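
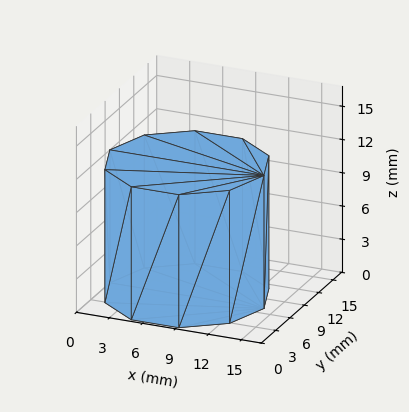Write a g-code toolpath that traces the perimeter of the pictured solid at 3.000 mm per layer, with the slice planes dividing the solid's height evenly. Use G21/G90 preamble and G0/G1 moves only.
Reading the render: the shape is a regular 10-sided prism (a cylinder approximated with 10 flat sides), circumscribed radius ≈ 7 mm, height ≈ 12 mm (dimensions read to the nearest mm from the axis ticks). For the g-code, the solid's height is divided into equal slices at the stated Δz and each level perimeter traced with G1 moves after a G0 lift.

; perimeter-only toolpath
G21 ; units = mm
G90 ; absolute positioning
G28 ; home
; layer 1
G0 Z3.000
G0 X14.000 Y7.000
G1 X12.663 Y11.114
G1 X9.163 Y13.657
G1 X4.837 Y13.657
G1 X1.337 Y11.114
G1 X0.000 Y7.000
G1 X1.337 Y2.886
G1 X4.837 Y0.343
G1 X9.163 Y0.343
G1 X12.663 Y2.886
G1 X14.000 Y7.000
; layer 2
G0 Z6.000
G0 X14.000 Y7.000
G1 X12.663 Y11.114
G1 X9.163 Y13.657
G1 X4.837 Y13.657
G1 X1.337 Y11.114
G1 X0.000 Y7.000
G1 X1.337 Y2.886
G1 X4.837 Y0.343
G1 X9.163 Y0.343
G1 X12.663 Y2.886
G1 X14.000 Y7.000
; layer 3
G0 Z9.000
G0 X14.000 Y7.000
G1 X12.663 Y11.114
G1 X9.163 Y13.657
G1 X4.837 Y13.657
G1 X1.337 Y11.114
G1 X0.000 Y7.000
G1 X1.337 Y2.886
G1 X4.837 Y0.343
G1 X9.163 Y0.343
G1 X12.663 Y2.886
G1 X14.000 Y7.000
; layer 4
G0 Z12.000
G0 X14.000 Y7.000
G1 X12.663 Y11.114
G1 X9.163 Y13.657
G1 X4.837 Y13.657
G1 X1.337 Y11.114
G1 X0.000 Y7.000
G1 X1.337 Y2.886
G1 X4.837 Y0.343
G1 X9.163 Y0.343
G1 X12.663 Y2.886
G1 X14.000 Y7.000
M2 ; end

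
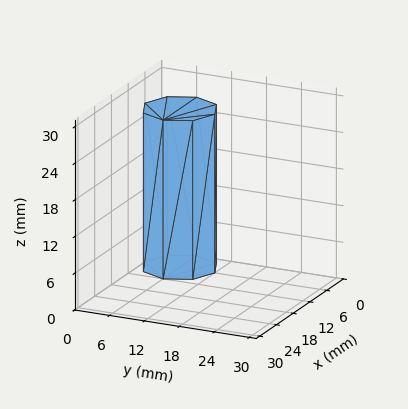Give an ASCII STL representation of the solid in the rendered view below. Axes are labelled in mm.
Reading the render: the shape is a regular 8-sided prism (a cylinder approximated with 8 flat sides), circumscribed radius ≈ 6 mm, height ≈ 26 mm (dimensions read to the nearest mm from the axis ticks). For the STL, each face is triangulated and given an outward normal.

solid part
  facet normal 0.0000 0.0000 -1.0000
    outer loop
      vertex 6.00 12.00 0.00
      vertex 10.24 10.24 0.00
      vertex 12.00 6.00 0.00
    endloop
  endfacet
  facet normal 0.0000 0.0000 -1.0000
    outer loop
      vertex 1.76 10.24 0.00
      vertex 6.00 12.00 0.00
      vertex 12.00 6.00 0.00
    endloop
  endfacet
  facet normal 0.0000 0.0000 -1.0000
    outer loop
      vertex 0.00 6.00 0.00
      vertex 1.76 10.24 0.00
      vertex 12.00 6.00 0.00
    endloop
  endfacet
  facet normal 0.0000 0.0000 -1.0000
    outer loop
      vertex 1.76 1.76 0.00
      vertex 0.00 6.00 0.00
      vertex 12.00 6.00 0.00
    endloop
  endfacet
  facet normal 0.0000 0.0000 -1.0000
    outer loop
      vertex 6.00 0.00 0.00
      vertex 1.76 1.76 0.00
      vertex 12.00 6.00 0.00
    endloop
  endfacet
  facet normal 0.0000 0.0000 -1.0000
    outer loop
      vertex 10.24 1.76 0.00
      vertex 6.00 0.00 0.00
      vertex 12.00 6.00 0.00
    endloop
  endfacet
  facet normal 0.0000 0.0000 1.0000
    outer loop
      vertex 12.00 6.00 26.00
      vertex 10.24 10.24 26.00
      vertex 6.00 12.00 26.00
    endloop
  endfacet
  facet normal 0.0000 0.0000 1.0000
    outer loop
      vertex 12.00 6.00 26.00
      vertex 6.00 12.00 26.00
      vertex 1.76 10.24 26.00
    endloop
  endfacet
  facet normal 0.0000 0.0000 1.0000
    outer loop
      vertex 12.00 6.00 26.00
      vertex 1.76 10.24 26.00
      vertex 0.00 6.00 26.00
    endloop
  endfacet
  facet normal 0.0000 0.0000 1.0000
    outer loop
      vertex 12.00 6.00 26.00
      vertex 0.00 6.00 26.00
      vertex 1.76 1.76 26.00
    endloop
  endfacet
  facet normal 0.0000 0.0000 1.0000
    outer loop
      vertex 12.00 6.00 26.00
      vertex 1.76 1.76 26.00
      vertex 6.00 0.00 26.00
    endloop
  endfacet
  facet normal 0.0000 0.0000 1.0000
    outer loop
      vertex 12.00 6.00 26.00
      vertex 6.00 0.00 26.00
      vertex 10.24 1.76 26.00
    endloop
  endfacet
  facet normal 0.9236 0.3834 0.0000
    outer loop
      vertex 12.00 6.00 0.00
      vertex 10.24 10.24 0.00
      vertex 10.24 10.24 26.00
    endloop
  endfacet
  facet normal 0.9236 0.3834 0.0000
    outer loop
      vertex 12.00 6.00 0.00
      vertex 10.24 10.24 26.00
      vertex 12.00 6.00 26.00
    endloop
  endfacet
  facet normal 0.3834 0.9236 0.0000
    outer loop
      vertex 10.24 10.24 0.00
      vertex 6.00 12.00 0.00
      vertex 6.00 12.00 26.00
    endloop
  endfacet
  facet normal 0.3834 0.9236 0.0000
    outer loop
      vertex 10.24 10.24 0.00
      vertex 6.00 12.00 26.00
      vertex 10.24 10.24 26.00
    endloop
  endfacet
  facet normal -0.3834 0.9236 0.0000
    outer loop
      vertex 6.00 12.00 0.00
      vertex 1.76 10.24 0.00
      vertex 1.76 10.24 26.00
    endloop
  endfacet
  facet normal -0.3834 0.9236 0.0000
    outer loop
      vertex 6.00 12.00 0.00
      vertex 1.76 10.24 26.00
      vertex 6.00 12.00 26.00
    endloop
  endfacet
  facet normal -0.9236 0.3834 0.0000
    outer loop
      vertex 1.76 10.24 0.00
      vertex 0.00 6.00 0.00
      vertex 0.00 6.00 26.00
    endloop
  endfacet
  facet normal -0.9236 0.3834 0.0000
    outer loop
      vertex 1.76 10.24 0.00
      vertex 0.00 6.00 26.00
      vertex 1.76 10.24 26.00
    endloop
  endfacet
  facet normal -0.9236 -0.3834 0.0000
    outer loop
      vertex 0.00 6.00 0.00
      vertex 1.76 1.76 0.00
      vertex 1.76 1.76 26.00
    endloop
  endfacet
  facet normal -0.9236 -0.3834 0.0000
    outer loop
      vertex 0.00 6.00 0.00
      vertex 1.76 1.76 26.00
      vertex 0.00 6.00 26.00
    endloop
  endfacet
  facet normal -0.3834 -0.9236 0.0000
    outer loop
      vertex 1.76 1.76 0.00
      vertex 6.00 0.00 0.00
      vertex 6.00 0.00 26.00
    endloop
  endfacet
  facet normal -0.3834 -0.9236 0.0000
    outer loop
      vertex 1.76 1.76 0.00
      vertex 6.00 0.00 26.00
      vertex 1.76 1.76 26.00
    endloop
  endfacet
  facet normal 0.3834 -0.9236 0.0000
    outer loop
      vertex 6.00 0.00 0.00
      vertex 10.24 1.76 0.00
      vertex 10.24 1.76 26.00
    endloop
  endfacet
  facet normal 0.3834 -0.9236 0.0000
    outer loop
      vertex 6.00 0.00 0.00
      vertex 10.24 1.76 26.00
      vertex 6.00 0.00 26.00
    endloop
  endfacet
  facet normal 0.9236 -0.3834 0.0000
    outer loop
      vertex 10.24 1.76 0.00
      vertex 12.00 6.00 0.00
      vertex 12.00 6.00 26.00
    endloop
  endfacet
  facet normal 0.9236 -0.3834 0.0000
    outer loop
      vertex 10.24 1.76 0.00
      vertex 12.00 6.00 26.00
      vertex 10.24 1.76 26.00
    endloop
  endfacet
endsolid part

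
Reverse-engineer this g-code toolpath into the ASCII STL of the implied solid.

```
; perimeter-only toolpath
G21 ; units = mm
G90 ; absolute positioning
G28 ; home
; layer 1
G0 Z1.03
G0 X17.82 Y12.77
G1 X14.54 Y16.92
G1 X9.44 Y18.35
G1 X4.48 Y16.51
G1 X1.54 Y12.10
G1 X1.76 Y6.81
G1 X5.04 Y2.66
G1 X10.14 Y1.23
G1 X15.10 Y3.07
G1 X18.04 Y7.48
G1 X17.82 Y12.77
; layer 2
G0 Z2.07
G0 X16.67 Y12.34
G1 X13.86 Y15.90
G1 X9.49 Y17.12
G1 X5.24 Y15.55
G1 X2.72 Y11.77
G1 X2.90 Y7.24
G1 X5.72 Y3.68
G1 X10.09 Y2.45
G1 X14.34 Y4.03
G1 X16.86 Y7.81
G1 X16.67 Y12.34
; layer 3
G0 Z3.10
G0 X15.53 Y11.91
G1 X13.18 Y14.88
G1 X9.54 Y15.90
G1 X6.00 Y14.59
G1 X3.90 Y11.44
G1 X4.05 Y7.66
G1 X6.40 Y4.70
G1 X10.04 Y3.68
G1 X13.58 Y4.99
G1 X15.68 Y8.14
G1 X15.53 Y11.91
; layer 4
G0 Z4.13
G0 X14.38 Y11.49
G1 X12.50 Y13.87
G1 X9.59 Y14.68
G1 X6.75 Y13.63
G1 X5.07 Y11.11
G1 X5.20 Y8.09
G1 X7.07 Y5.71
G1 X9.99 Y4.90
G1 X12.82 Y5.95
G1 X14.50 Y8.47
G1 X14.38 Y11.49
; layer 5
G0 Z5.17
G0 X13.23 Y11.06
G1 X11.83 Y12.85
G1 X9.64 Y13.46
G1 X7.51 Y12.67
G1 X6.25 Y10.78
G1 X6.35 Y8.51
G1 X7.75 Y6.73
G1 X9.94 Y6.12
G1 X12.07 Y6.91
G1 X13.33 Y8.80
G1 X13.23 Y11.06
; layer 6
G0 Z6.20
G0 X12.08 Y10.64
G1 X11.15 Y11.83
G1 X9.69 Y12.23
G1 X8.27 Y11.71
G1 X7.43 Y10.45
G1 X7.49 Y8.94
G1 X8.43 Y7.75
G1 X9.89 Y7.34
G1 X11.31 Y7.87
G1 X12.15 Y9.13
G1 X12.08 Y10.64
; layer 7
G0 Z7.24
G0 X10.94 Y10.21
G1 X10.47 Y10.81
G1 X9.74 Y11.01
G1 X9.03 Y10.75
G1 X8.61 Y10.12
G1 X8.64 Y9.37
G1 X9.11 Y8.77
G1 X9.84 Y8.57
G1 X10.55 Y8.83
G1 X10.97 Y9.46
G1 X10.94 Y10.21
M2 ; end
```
solid part
  facet normal 0.0000 0.0000 -1.0000
    outer loop
      vertex 9.39 19.57 0.00
      vertex 15.22 17.94 0.00
      vertex 18.97 13.19 0.00
    endloop
  endfacet
  facet normal 0.0000 0.0000 -1.0000
    outer loop
      vertex 3.72 17.47 0.00
      vertex 9.39 19.57 0.00
      vertex 18.97 13.19 0.00
    endloop
  endfacet
  facet normal 0.0000 0.0000 -1.0000
    outer loop
      vertex 0.36 12.43 0.00
      vertex 3.72 17.47 0.00
      vertex 18.97 13.19 0.00
    endloop
  endfacet
  facet normal 0.0000 0.0000 -1.0000
    outer loop
      vertex 0.61 6.39 0.00
      vertex 0.36 12.43 0.00
      vertex 18.97 13.19 0.00
    endloop
  endfacet
  facet normal 0.0000 0.0000 -1.0000
    outer loop
      vertex 4.36 1.64 0.00
      vertex 0.61 6.39 0.00
      vertex 18.97 13.19 0.00
    endloop
  endfacet
  facet normal 0.0000 0.0000 -1.0000
    outer loop
      vertex 10.19 0.01 0.00
      vertex 4.36 1.64 0.00
      vertex 18.97 13.19 0.00
    endloop
  endfacet
  facet normal 0.0000 0.0000 -1.0000
    outer loop
      vertex 15.86 2.11 0.00
      vertex 10.19 0.01 0.00
      vertex 18.97 13.19 0.00
    endloop
  endfacet
  facet normal 0.0000 0.0000 -1.0000
    outer loop
      vertex 19.22 7.15 0.00
      vertex 15.86 2.11 0.00
      vertex 18.97 13.19 0.00
    endloop
  endfacet
  facet normal 0.5212 0.4115 0.7477
    outer loop
      vertex 18.97 13.19 0.00
      vertex 15.22 17.94 0.00
      vertex 9.79 9.79 8.27
    endloop
  endfacet
  facet normal 0.1788 0.6395 0.7477
    outer loop
      vertex 15.22 17.94 0.00
      vertex 9.39 19.57 0.00
      vertex 9.79 9.79 8.27
    endloop
  endfacet
  facet normal -0.2307 0.6228 0.7476
    outer loop
      vertex 9.39 19.57 0.00
      vertex 3.72 17.47 0.00
      vertex 9.79 9.79 8.27
    endloop
  endfacet
  facet normal -0.5526 0.3684 0.7477
    outer loop
      vertex 3.72 17.47 0.00
      vertex 0.36 12.43 0.00
      vertex 9.79 9.79 8.27
    endloop
  endfacet
  facet normal -0.6634 -0.0275 0.7477
    outer loop
      vertex 0.36 12.43 0.00
      vertex 0.61 6.39 0.00
      vertex 9.79 9.79 8.27
    endloop
  endfacet
  facet normal -0.5212 -0.4115 0.7477
    outer loop
      vertex 0.61 6.39 0.00
      vertex 4.36 1.64 0.00
      vertex 9.79 9.79 8.27
    endloop
  endfacet
  facet normal -0.1788 -0.6395 0.7477
    outer loop
      vertex 4.36 1.64 0.00
      vertex 10.19 0.01 0.00
      vertex 9.79 9.79 8.27
    endloop
  endfacet
  facet normal 0.2307 -0.6228 0.7476
    outer loop
      vertex 10.19 0.01 0.00
      vertex 15.86 2.11 0.00
      vertex 9.79 9.79 8.27
    endloop
  endfacet
  facet normal 0.5526 -0.3684 0.7477
    outer loop
      vertex 15.86 2.11 0.00
      vertex 19.22 7.15 0.00
      vertex 9.79 9.79 8.27
    endloop
  endfacet
  facet normal 0.6634 0.0275 0.7477
    outer loop
      vertex 19.22 7.15 0.00
      vertex 18.97 13.19 0.00
      vertex 9.79 9.79 8.27
    endloop
  endfacet
endsolid part

The G0 Z moves step by Δz≈1.03 mm. The G1 loops shrink linearly with z, so the solid tapers from its base footprint up to z≈8.27. Closing with a flat bottom cap and the tapered top and triangulating gives 18 facets — a regular 10-sided pyramid, base circumscribed radius ≈ 9.79 mm, apex at z ≈ 8.27 mm.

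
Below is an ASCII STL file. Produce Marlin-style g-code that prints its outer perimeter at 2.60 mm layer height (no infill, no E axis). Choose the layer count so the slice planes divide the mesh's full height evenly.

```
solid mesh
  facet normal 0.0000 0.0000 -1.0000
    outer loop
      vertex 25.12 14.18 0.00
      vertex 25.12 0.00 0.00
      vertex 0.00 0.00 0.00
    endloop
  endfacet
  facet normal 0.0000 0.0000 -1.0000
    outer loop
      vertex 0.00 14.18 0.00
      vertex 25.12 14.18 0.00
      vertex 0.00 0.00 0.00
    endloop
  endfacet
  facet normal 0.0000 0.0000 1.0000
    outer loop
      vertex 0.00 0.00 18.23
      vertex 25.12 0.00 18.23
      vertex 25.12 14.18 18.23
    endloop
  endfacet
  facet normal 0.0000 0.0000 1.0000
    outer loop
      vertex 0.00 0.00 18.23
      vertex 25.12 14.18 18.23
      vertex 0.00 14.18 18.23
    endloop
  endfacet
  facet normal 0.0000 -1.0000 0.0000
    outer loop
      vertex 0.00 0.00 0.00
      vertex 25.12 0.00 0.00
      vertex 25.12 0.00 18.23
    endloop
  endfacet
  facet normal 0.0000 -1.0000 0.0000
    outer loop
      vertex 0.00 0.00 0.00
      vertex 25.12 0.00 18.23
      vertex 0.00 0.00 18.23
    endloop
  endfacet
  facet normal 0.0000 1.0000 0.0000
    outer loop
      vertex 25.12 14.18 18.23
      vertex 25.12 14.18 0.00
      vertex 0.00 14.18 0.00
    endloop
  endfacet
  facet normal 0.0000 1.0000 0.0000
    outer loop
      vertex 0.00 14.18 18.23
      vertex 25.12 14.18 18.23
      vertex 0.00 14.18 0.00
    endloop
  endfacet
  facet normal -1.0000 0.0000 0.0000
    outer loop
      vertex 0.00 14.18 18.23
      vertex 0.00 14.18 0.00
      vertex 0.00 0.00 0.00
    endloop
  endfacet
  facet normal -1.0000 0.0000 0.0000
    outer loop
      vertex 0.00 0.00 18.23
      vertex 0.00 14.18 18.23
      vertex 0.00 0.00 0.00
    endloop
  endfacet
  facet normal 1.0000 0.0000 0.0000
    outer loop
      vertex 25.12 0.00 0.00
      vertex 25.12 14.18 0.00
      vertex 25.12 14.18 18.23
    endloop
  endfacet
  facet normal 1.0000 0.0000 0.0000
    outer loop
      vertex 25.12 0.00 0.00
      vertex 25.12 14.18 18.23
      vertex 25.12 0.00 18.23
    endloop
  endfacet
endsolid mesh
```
; perimeter-only toolpath
G21 ; units = mm
G90 ; absolute positioning
G28 ; home
; layer 1
G0 Z2.60
G0 X0.00 Y0.00
G1 X25.12 Y0.00
G1 X25.12 Y14.18
G1 X0.00 Y14.18
G1 X0.00 Y0.00
; layer 2
G0 Z5.21
G0 X0.00 Y0.00
G1 X25.12 Y0.00
G1 X25.12 Y14.18
G1 X0.00 Y14.18
G1 X0.00 Y0.00
; layer 3
G0 Z7.81
G0 X0.00 Y0.00
G1 X25.12 Y0.00
G1 X25.12 Y14.18
G1 X0.00 Y14.18
G1 X0.00 Y0.00
; layer 4
G0 Z10.42
G0 X0.00 Y0.00
G1 X25.12 Y0.00
G1 X25.12 Y14.18
G1 X0.00 Y14.18
G1 X0.00 Y0.00
; layer 5
G0 Z13.02
G0 X0.00 Y0.00
G1 X25.12 Y0.00
G1 X25.12 Y14.18
G1 X0.00 Y14.18
G1 X0.00 Y0.00
; layer 6
G0 Z15.63
G0 X0.00 Y0.00
G1 X25.12 Y0.00
G1 X25.12 Y14.18
G1 X0.00 Y14.18
G1 X0.00 Y0.00
; layer 7
G0 Z18.23
G0 X0.00 Y0.00
G1 X25.12 Y0.00
G1 X25.12 Y14.18
G1 X0.00 Y14.18
G1 X0.00 Y0.00
M2 ; end

The solid is a rectangular box, roughly 25.1 × 14.2 mm footprint and 18.2 mm tall. Slicing at Δz = 2.60 mm — 7 equal slices spanning the solid's height, so layer i sits at z = i·h/7 — gives 7 non-empty perimeters. Each is a 4-segment closed polygon; G0 lifts to the layer z and rapids to the start vertex, then G1 traces the edges.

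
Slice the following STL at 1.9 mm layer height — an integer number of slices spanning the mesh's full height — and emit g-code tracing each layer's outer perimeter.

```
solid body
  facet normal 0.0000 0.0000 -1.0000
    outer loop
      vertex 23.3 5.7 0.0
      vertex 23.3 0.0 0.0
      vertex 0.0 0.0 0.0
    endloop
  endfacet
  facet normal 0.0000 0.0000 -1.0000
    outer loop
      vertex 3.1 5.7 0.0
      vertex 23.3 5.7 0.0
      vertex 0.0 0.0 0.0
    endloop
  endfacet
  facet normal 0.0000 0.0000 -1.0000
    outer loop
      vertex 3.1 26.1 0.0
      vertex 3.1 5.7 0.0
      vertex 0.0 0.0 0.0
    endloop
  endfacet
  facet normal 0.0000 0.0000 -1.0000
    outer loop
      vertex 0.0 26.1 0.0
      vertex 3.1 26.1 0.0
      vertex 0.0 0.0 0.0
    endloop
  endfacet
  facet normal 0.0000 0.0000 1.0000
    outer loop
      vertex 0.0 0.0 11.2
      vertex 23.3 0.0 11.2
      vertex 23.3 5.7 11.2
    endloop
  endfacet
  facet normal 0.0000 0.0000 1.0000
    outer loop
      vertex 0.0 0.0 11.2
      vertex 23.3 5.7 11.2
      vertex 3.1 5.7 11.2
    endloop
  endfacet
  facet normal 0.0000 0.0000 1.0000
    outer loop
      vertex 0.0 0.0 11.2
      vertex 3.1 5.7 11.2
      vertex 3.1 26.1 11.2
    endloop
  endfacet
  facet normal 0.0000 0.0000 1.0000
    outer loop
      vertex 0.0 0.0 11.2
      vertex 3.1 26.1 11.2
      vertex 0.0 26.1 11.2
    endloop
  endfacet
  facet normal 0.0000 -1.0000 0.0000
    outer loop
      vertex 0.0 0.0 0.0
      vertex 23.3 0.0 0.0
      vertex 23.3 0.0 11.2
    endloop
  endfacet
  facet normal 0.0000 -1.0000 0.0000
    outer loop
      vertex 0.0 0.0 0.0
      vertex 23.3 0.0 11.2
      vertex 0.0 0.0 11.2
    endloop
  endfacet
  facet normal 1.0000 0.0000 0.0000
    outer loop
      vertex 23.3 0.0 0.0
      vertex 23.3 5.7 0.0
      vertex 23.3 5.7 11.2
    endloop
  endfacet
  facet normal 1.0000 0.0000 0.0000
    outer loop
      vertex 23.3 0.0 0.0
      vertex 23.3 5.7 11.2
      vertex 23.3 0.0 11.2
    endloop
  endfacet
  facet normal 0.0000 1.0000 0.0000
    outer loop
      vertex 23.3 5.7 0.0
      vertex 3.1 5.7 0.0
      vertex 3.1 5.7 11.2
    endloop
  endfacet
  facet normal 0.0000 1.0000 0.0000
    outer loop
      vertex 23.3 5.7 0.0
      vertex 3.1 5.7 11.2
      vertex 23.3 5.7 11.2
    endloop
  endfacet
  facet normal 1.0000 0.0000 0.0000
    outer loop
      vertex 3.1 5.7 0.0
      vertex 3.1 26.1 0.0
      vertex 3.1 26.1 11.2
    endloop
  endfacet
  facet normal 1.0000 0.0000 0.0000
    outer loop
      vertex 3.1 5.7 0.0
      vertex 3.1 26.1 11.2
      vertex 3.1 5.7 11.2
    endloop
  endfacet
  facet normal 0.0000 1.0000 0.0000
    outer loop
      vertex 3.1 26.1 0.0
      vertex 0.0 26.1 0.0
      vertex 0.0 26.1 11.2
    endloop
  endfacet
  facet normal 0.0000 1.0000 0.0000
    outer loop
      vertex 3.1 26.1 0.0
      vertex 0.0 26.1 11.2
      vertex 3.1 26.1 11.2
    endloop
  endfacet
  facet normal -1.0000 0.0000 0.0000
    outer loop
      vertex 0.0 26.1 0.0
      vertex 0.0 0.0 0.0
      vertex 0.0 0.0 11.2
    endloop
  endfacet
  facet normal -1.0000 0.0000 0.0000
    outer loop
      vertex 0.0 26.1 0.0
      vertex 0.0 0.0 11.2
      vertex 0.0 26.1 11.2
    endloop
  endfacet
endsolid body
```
; perimeter-only toolpath
G21 ; units = mm
G90 ; absolute positioning
G28 ; home
; layer 1
G0 Z1.9
G0 X0.0 Y0.0
G1 X23.3 Y0.0
G1 X23.3 Y5.7
G1 X3.1 Y5.7
G1 X3.1 Y26.1
G1 X0.0 Y26.1
G1 X0.0 Y0.0
; layer 2
G0 Z3.7
G0 X0.0 Y0.0
G1 X23.3 Y0.0
G1 X23.3 Y5.7
G1 X3.1 Y5.7
G1 X3.1 Y26.1
G1 X0.0 Y26.1
G1 X0.0 Y0.0
; layer 3
G0 Z5.6
G0 X0.0 Y0.0
G1 X23.3 Y0.0
G1 X23.3 Y5.7
G1 X3.1 Y5.7
G1 X3.1 Y26.1
G1 X0.0 Y26.1
G1 X0.0 Y0.0
; layer 4
G0 Z7.5
G0 X0.0 Y0.0
G1 X23.3 Y0.0
G1 X23.3 Y5.7
G1 X3.1 Y5.7
G1 X3.1 Y26.1
G1 X0.0 Y26.1
G1 X0.0 Y0.0
; layer 5
G0 Z9.3
G0 X0.0 Y0.0
G1 X23.3 Y0.0
G1 X23.3 Y5.7
G1 X3.1 Y5.7
G1 X3.1 Y26.1
G1 X0.0 Y26.1
G1 X0.0 Y0.0
; layer 6
G0 Z11.2
G0 X0.0 Y0.0
G1 X23.3 Y0.0
G1 X23.3 Y5.7
G1 X3.1 Y5.7
G1 X3.1 Y26.1
G1 X0.0 Y26.1
G1 X0.0 Y0.0
M2 ; end

The solid is an L-shaped prism: outer 23.3 × 26.1 mm, arm thicknesses ≈ 5.7 mm (horizontal) and 3.1 mm (vertical), extruded 11.2 mm in z. Slicing at Δz = 1.9 mm — 6 equal slices spanning the solid's height, so layer i sits at z = i·h/6 — gives 6 non-empty perimeters. Each is a 6-segment closed polygon; G0 lifts to the layer z and rapids to the start vertex, then G1 traces the edges.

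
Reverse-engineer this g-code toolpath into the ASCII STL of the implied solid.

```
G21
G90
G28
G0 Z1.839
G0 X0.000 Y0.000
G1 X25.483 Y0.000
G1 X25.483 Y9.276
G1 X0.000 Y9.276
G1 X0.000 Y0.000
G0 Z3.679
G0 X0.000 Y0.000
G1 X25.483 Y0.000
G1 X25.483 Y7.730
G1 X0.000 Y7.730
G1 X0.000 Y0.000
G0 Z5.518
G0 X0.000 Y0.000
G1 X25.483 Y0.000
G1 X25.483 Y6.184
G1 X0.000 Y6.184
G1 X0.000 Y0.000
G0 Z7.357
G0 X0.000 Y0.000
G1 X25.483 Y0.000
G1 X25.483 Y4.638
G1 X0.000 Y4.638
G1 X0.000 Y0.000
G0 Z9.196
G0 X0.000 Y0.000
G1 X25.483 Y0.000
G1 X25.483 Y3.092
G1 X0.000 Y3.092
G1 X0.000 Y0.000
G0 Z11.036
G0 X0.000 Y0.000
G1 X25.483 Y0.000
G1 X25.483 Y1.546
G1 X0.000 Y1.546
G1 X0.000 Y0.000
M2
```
solid part
  facet normal 0.0000 0.0000 -1.0000
    outer loop
      vertex 25.483 10.822 0.000
      vertex 25.483 0.000 0.000
      vertex 0.000 0.000 0.000
    endloop
  endfacet
  facet normal 0.0000 0.0000 -1.0000
    outer loop
      vertex 0.000 10.822 0.000
      vertex 25.483 10.822 0.000
      vertex 0.000 0.000 0.000
    endloop
  endfacet
  facet normal 0.0000 -1.0000 0.0000
    outer loop
      vertex 0.000 0.000 0.000
      vertex 25.483 0.000 0.000
      vertex 25.483 0.000 12.875
    endloop
  endfacet
  facet normal 0.0000 -1.0000 0.0000
    outer loop
      vertex 0.000 0.000 0.000
      vertex 25.483 0.000 12.875
      vertex 0.000 0.000 12.875
    endloop
  endfacet
  facet normal 0.0000 0.7655 0.6434
    outer loop
      vertex 0.000 0.000 12.875
      vertex 25.483 0.000 12.875
      vertex 25.483 10.822 0.000
    endloop
  endfacet
  facet normal 0.0000 0.7655 0.6434
    outer loop
      vertex 0.000 0.000 12.875
      vertex 25.483 10.822 0.000
      vertex 0.000 10.822 0.000
    endloop
  endfacet
  facet normal -1.0000 0.0000 0.0000
    outer loop
      vertex 0.000 0.000 12.875
      vertex 0.000 10.822 0.000
      vertex 0.000 0.000 0.000
    endloop
  endfacet
  facet normal 1.0000 0.0000 0.0000
    outer loop
      vertex 25.483 0.000 0.000
      vertex 25.483 10.822 0.000
      vertex 25.483 0.000 12.875
    endloop
  endfacet
endsolid part

The G0 Z moves step by Δz≈1.839 mm. The G1 loops shrink linearly with z, so the solid tapers from its base footprint up to z≈12.9. Closing with a flat bottom cap and the tapered top and triangulating gives 8 facets — a wedge (ramp): 25.5 × 10.8 mm base, rising to 12.9 mm along the y=0 edge and sloping linearly to z=0 at y=10.8.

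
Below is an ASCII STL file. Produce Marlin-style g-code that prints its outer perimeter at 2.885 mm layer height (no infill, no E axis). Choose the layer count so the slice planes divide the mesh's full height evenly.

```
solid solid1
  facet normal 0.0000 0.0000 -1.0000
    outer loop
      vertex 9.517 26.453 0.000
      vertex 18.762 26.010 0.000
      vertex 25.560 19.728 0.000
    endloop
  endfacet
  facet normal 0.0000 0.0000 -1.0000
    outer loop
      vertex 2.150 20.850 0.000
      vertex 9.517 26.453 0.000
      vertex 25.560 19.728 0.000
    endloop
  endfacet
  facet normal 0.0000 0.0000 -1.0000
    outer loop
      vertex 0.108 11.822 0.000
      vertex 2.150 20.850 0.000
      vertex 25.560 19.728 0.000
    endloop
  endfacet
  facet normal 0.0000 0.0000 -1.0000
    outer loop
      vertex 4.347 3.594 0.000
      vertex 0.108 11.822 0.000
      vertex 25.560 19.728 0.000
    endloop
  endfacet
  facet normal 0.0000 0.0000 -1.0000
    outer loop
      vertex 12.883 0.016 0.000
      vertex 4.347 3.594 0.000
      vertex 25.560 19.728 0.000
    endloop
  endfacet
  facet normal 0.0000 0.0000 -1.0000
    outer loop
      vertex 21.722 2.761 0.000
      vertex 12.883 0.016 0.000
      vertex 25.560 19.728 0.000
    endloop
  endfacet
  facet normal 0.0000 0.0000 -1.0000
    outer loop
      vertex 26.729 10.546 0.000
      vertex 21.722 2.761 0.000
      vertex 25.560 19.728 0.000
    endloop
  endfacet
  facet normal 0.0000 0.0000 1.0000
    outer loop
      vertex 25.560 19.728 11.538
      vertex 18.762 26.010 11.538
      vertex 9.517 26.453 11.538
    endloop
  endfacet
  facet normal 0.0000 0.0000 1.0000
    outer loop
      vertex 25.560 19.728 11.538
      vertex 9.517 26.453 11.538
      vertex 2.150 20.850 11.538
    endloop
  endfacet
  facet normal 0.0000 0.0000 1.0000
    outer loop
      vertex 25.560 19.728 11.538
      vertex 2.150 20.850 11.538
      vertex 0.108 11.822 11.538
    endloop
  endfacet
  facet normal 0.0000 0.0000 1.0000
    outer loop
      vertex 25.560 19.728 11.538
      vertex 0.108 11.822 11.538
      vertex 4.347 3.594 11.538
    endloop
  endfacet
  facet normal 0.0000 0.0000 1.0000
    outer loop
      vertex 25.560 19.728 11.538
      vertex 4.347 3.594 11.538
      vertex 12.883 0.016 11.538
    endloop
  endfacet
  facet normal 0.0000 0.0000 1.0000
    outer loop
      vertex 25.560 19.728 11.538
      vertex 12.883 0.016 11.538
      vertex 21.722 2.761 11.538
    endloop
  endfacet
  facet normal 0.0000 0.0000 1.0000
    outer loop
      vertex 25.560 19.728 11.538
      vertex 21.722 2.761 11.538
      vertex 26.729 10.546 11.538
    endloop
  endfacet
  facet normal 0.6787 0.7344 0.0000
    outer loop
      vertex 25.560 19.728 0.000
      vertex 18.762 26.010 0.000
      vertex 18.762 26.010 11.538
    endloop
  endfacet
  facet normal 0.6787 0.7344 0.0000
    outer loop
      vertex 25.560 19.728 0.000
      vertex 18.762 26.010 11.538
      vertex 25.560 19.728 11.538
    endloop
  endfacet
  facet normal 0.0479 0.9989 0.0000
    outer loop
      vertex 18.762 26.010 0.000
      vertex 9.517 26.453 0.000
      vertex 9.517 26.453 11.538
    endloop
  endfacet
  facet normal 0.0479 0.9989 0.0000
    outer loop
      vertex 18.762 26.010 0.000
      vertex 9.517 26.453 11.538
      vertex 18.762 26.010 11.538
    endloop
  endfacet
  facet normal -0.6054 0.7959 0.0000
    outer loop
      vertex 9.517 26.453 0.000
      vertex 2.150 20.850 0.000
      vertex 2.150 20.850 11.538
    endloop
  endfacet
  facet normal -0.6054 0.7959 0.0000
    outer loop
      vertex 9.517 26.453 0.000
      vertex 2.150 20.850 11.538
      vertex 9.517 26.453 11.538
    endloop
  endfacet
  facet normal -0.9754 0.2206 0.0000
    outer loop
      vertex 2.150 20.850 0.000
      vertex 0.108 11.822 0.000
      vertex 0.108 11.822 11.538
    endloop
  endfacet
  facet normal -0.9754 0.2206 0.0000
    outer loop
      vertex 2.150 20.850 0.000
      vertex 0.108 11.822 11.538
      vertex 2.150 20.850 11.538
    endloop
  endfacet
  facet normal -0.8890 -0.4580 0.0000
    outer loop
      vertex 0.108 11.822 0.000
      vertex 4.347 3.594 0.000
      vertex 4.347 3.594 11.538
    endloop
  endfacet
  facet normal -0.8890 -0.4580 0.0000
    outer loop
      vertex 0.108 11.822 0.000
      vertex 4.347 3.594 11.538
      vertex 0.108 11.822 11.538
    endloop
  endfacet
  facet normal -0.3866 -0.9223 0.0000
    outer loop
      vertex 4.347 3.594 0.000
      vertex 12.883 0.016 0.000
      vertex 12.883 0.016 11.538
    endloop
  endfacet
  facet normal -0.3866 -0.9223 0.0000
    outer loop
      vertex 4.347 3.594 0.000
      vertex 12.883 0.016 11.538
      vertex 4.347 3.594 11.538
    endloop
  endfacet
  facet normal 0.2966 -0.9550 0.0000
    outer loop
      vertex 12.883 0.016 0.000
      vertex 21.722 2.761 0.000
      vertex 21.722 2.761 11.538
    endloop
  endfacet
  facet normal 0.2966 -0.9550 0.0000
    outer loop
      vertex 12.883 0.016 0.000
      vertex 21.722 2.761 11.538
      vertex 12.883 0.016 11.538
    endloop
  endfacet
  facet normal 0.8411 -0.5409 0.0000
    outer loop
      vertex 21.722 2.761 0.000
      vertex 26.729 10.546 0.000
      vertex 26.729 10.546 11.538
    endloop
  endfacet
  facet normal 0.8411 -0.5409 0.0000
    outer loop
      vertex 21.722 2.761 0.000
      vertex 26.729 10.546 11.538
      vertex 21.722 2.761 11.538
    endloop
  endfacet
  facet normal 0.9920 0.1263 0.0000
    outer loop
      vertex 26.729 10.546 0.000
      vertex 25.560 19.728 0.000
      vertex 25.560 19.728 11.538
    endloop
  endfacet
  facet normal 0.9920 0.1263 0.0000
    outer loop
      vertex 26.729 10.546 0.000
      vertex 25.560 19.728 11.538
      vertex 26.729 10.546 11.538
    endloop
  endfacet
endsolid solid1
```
; perimeter-only toolpath
G21 ; units = mm
G90 ; absolute positioning
G28 ; home
; layer 1
G0 Z2.885
G0 X25.560 Y19.728
G1 X18.762 Y26.010
G1 X9.517 Y26.453
G1 X2.150 Y20.850
G1 X0.108 Y11.822
G1 X4.347 Y3.594
G1 X12.883 Y0.016
G1 X21.722 Y2.761
G1 X26.729 Y10.546
G1 X25.560 Y19.728
; layer 2
G0 Z5.769
G0 X25.560 Y19.728
G1 X18.762 Y26.010
G1 X9.517 Y26.453
G1 X2.150 Y20.850
G1 X0.108 Y11.822
G1 X4.347 Y3.594
G1 X12.883 Y0.016
G1 X21.722 Y2.761
G1 X26.729 Y10.546
G1 X25.560 Y19.728
; layer 3
G0 Z8.654
G0 X25.560 Y19.728
G1 X18.762 Y26.010
G1 X9.517 Y26.453
G1 X2.150 Y20.850
G1 X0.108 Y11.822
G1 X4.347 Y3.594
G1 X12.883 Y0.016
G1 X21.722 Y2.761
G1 X26.729 Y10.546
G1 X25.560 Y19.728
; layer 4
G0 Z11.538
G0 X25.560 Y19.728
G1 X18.762 Y26.010
G1 X9.517 Y26.453
G1 X2.150 Y20.850
G1 X0.108 Y11.822
G1 X4.347 Y3.594
G1 X12.883 Y0.016
G1 X21.722 Y2.761
G1 X26.729 Y10.546
G1 X25.560 Y19.728
M2 ; end

The solid is a regular 9-sided prism (a cylinder approximated with 9 flat sides), circumscribed radius ≈ 13.5 mm, height ≈ 11.5 mm. Slicing at Δz = 2.885 mm — 4 equal slices spanning the solid's height, so layer i sits at z = i·h/4 — gives 4 non-empty perimeters. Each is a 9-segment closed polygon; G0 lifts to the layer z and rapids to the start vertex, then G1 traces the edges.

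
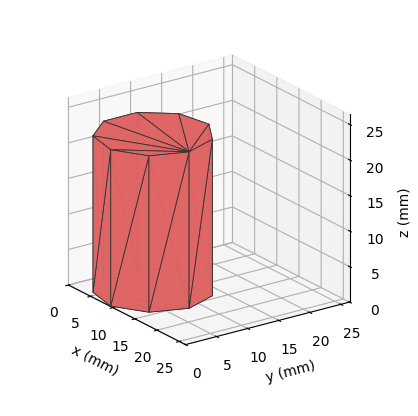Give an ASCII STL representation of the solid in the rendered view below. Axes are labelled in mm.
Reading the render: the shape is a regular 9-sided prism (a cylinder approximated with 9 flat sides), circumscribed radius ≈ 8 mm, height ≈ 22 mm (dimensions read to the nearest mm from the axis ticks). For the STL, each face is triangulated and given an outward normal.

solid part
  facet normal 0.0000 0.0000 -1.0000
    outer loop
      vertex 9.4 15.9 0.0
      vertex 14.1 13.1 0.0
      vertex 16.0 8.0 0.0
    endloop
  endfacet
  facet normal 0.0000 0.0000 -1.0000
    outer loop
      vertex 4.0 14.9 0.0
      vertex 9.4 15.9 0.0
      vertex 16.0 8.0 0.0
    endloop
  endfacet
  facet normal 0.0000 0.0000 -1.0000
    outer loop
      vertex 0.5 10.7 0.0
      vertex 4.0 14.9 0.0
      vertex 16.0 8.0 0.0
    endloop
  endfacet
  facet normal 0.0000 0.0000 -1.0000
    outer loop
      vertex 0.5 5.3 0.0
      vertex 0.5 10.7 0.0
      vertex 16.0 8.0 0.0
    endloop
  endfacet
  facet normal 0.0000 0.0000 -1.0000
    outer loop
      vertex 4.0 1.1 0.0
      vertex 0.5 5.3 0.0
      vertex 16.0 8.0 0.0
    endloop
  endfacet
  facet normal 0.0000 0.0000 -1.0000
    outer loop
      vertex 9.4 0.1 0.0
      vertex 4.0 1.1 0.0
      vertex 16.0 8.0 0.0
    endloop
  endfacet
  facet normal 0.0000 0.0000 -1.0000
    outer loop
      vertex 14.1 2.9 0.0
      vertex 9.4 0.1 0.0
      vertex 16.0 8.0 0.0
    endloop
  endfacet
  facet normal 0.0000 0.0000 1.0000
    outer loop
      vertex 16.0 8.0 22.0
      vertex 14.1 13.1 22.0
      vertex 9.4 15.9 22.0
    endloop
  endfacet
  facet normal 0.0000 0.0000 1.0000
    outer loop
      vertex 16.0 8.0 22.0
      vertex 9.4 15.9 22.0
      vertex 4.0 14.9 22.0
    endloop
  endfacet
  facet normal 0.0000 0.0000 1.0000
    outer loop
      vertex 16.0 8.0 22.0
      vertex 4.0 14.9 22.0
      vertex 0.5 10.7 22.0
    endloop
  endfacet
  facet normal 0.0000 0.0000 1.0000
    outer loop
      vertex 16.0 8.0 22.0
      vertex 0.5 10.7 22.0
      vertex 0.5 5.3 22.0
    endloop
  endfacet
  facet normal 0.0000 0.0000 1.0000
    outer loop
      vertex 16.0 8.0 22.0
      vertex 0.5 5.3 22.0
      vertex 4.0 1.1 22.0
    endloop
  endfacet
  facet normal 0.0000 0.0000 1.0000
    outer loop
      vertex 16.0 8.0 22.0
      vertex 4.0 1.1 22.0
      vertex 9.4 0.1 22.0
    endloop
  endfacet
  facet normal 0.0000 0.0000 1.0000
    outer loop
      vertex 16.0 8.0 22.0
      vertex 9.4 0.1 22.0
      vertex 14.1 2.9 22.0
    endloop
  endfacet
  facet normal 0.9371 0.3491 0.0000
    outer loop
      vertex 16.0 8.0 0.0
      vertex 14.1 13.1 0.0
      vertex 14.1 13.1 22.0
    endloop
  endfacet
  facet normal 0.9371 0.3491 0.0000
    outer loop
      vertex 16.0 8.0 0.0
      vertex 14.1 13.1 22.0
      vertex 16.0 8.0 22.0
    endloop
  endfacet
  facet normal 0.5118 0.8591 0.0000
    outer loop
      vertex 14.1 13.1 0.0
      vertex 9.4 15.9 0.0
      vertex 9.4 15.9 22.0
    endloop
  endfacet
  facet normal 0.5118 0.8591 0.0000
    outer loop
      vertex 14.1 13.1 0.0
      vertex 9.4 15.9 22.0
      vertex 14.1 13.1 22.0
    endloop
  endfacet
  facet normal -0.1821 0.9833 0.0000
    outer loop
      vertex 9.4 15.9 0.0
      vertex 4.0 14.9 0.0
      vertex 4.0 14.9 22.0
    endloop
  endfacet
  facet normal -0.1821 0.9833 0.0000
    outer loop
      vertex 9.4 15.9 0.0
      vertex 4.0 14.9 22.0
      vertex 9.4 15.9 22.0
    endloop
  endfacet
  facet normal -0.7682 0.6402 0.0000
    outer loop
      vertex 4.0 14.9 0.0
      vertex 0.5 10.7 0.0
      vertex 0.5 10.7 22.0
    endloop
  endfacet
  facet normal -0.7682 0.6402 0.0000
    outer loop
      vertex 4.0 14.9 0.0
      vertex 0.5 10.7 22.0
      vertex 4.0 14.9 22.0
    endloop
  endfacet
  facet normal -1.0000 0.0000 0.0000
    outer loop
      vertex 0.5 10.7 0.0
      vertex 0.5 5.3 0.0
      vertex 0.5 5.3 22.0
    endloop
  endfacet
  facet normal -1.0000 0.0000 0.0000
    outer loop
      vertex 0.5 10.7 0.0
      vertex 0.5 5.3 22.0
      vertex 0.5 10.7 22.0
    endloop
  endfacet
  facet normal -0.7682 -0.6402 0.0000
    outer loop
      vertex 0.5 5.3 0.0
      vertex 4.0 1.1 0.0
      vertex 4.0 1.1 22.0
    endloop
  endfacet
  facet normal -0.7682 -0.6402 0.0000
    outer loop
      vertex 0.5 5.3 0.0
      vertex 4.0 1.1 22.0
      vertex 0.5 5.3 22.0
    endloop
  endfacet
  facet normal -0.1821 -0.9833 0.0000
    outer loop
      vertex 4.0 1.1 0.0
      vertex 9.4 0.1 0.0
      vertex 9.4 0.1 22.0
    endloop
  endfacet
  facet normal -0.1821 -0.9833 0.0000
    outer loop
      vertex 4.0 1.1 0.0
      vertex 9.4 0.1 22.0
      vertex 4.0 1.1 22.0
    endloop
  endfacet
  facet normal 0.5118 -0.8591 0.0000
    outer loop
      vertex 9.4 0.1 0.0
      vertex 14.1 2.9 0.0
      vertex 14.1 2.9 22.0
    endloop
  endfacet
  facet normal 0.5118 -0.8591 0.0000
    outer loop
      vertex 9.4 0.1 0.0
      vertex 14.1 2.9 22.0
      vertex 9.4 0.1 22.0
    endloop
  endfacet
  facet normal 0.9371 -0.3491 0.0000
    outer loop
      vertex 14.1 2.9 0.0
      vertex 16.0 8.0 0.0
      vertex 16.0 8.0 22.0
    endloop
  endfacet
  facet normal 0.9371 -0.3491 0.0000
    outer loop
      vertex 14.1 2.9 0.0
      vertex 16.0 8.0 22.0
      vertex 14.1 2.9 22.0
    endloop
  endfacet
endsolid part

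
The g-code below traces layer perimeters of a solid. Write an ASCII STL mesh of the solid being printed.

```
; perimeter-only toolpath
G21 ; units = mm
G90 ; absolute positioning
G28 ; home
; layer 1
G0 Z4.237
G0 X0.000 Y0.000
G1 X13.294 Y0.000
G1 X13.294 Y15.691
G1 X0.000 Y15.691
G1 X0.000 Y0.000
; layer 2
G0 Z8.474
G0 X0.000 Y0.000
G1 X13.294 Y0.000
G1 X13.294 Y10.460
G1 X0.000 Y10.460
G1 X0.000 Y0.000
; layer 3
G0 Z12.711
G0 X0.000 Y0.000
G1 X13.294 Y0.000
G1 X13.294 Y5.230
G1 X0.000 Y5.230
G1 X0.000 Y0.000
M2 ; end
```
solid part
  facet normal 0.0000 0.0000 -1.0000
    outer loop
      vertex 13.294 20.921 0.000
      vertex 13.294 0.000 0.000
      vertex 0.000 0.000 0.000
    endloop
  endfacet
  facet normal 0.0000 0.0000 -1.0000
    outer loop
      vertex 0.000 20.921 0.000
      vertex 13.294 20.921 0.000
      vertex 0.000 0.000 0.000
    endloop
  endfacet
  facet normal 0.0000 -1.0000 0.0000
    outer loop
      vertex 0.000 0.000 0.000
      vertex 13.294 0.000 0.000
      vertex 13.294 0.000 16.948
    endloop
  endfacet
  facet normal 0.0000 -1.0000 0.0000
    outer loop
      vertex 0.000 0.000 0.000
      vertex 13.294 0.000 16.948
      vertex 0.000 0.000 16.948
    endloop
  endfacet
  facet normal 0.0000 0.6295 0.7770
    outer loop
      vertex 0.000 0.000 16.948
      vertex 13.294 0.000 16.948
      vertex 13.294 20.921 0.000
    endloop
  endfacet
  facet normal 0.0000 0.6295 0.7770
    outer loop
      vertex 0.000 0.000 16.948
      vertex 13.294 20.921 0.000
      vertex 0.000 20.921 0.000
    endloop
  endfacet
  facet normal -1.0000 0.0000 0.0000
    outer loop
      vertex 0.000 0.000 16.948
      vertex 0.000 20.921 0.000
      vertex 0.000 0.000 0.000
    endloop
  endfacet
  facet normal 1.0000 0.0000 0.0000
    outer loop
      vertex 13.294 0.000 0.000
      vertex 13.294 20.921 0.000
      vertex 13.294 0.000 16.948
    endloop
  endfacet
endsolid part

The G0 Z moves step by Δz≈4.237 mm. The G1 loops shrink linearly with z, so the solid tapers from its base footprint up to z≈16.9. Closing with a flat bottom cap and the tapered top and triangulating gives 8 facets — a wedge (ramp): 13.3 × 20.9 mm base, rising to 16.9 mm along the y=0 edge and sloping linearly to z=0 at y=20.9.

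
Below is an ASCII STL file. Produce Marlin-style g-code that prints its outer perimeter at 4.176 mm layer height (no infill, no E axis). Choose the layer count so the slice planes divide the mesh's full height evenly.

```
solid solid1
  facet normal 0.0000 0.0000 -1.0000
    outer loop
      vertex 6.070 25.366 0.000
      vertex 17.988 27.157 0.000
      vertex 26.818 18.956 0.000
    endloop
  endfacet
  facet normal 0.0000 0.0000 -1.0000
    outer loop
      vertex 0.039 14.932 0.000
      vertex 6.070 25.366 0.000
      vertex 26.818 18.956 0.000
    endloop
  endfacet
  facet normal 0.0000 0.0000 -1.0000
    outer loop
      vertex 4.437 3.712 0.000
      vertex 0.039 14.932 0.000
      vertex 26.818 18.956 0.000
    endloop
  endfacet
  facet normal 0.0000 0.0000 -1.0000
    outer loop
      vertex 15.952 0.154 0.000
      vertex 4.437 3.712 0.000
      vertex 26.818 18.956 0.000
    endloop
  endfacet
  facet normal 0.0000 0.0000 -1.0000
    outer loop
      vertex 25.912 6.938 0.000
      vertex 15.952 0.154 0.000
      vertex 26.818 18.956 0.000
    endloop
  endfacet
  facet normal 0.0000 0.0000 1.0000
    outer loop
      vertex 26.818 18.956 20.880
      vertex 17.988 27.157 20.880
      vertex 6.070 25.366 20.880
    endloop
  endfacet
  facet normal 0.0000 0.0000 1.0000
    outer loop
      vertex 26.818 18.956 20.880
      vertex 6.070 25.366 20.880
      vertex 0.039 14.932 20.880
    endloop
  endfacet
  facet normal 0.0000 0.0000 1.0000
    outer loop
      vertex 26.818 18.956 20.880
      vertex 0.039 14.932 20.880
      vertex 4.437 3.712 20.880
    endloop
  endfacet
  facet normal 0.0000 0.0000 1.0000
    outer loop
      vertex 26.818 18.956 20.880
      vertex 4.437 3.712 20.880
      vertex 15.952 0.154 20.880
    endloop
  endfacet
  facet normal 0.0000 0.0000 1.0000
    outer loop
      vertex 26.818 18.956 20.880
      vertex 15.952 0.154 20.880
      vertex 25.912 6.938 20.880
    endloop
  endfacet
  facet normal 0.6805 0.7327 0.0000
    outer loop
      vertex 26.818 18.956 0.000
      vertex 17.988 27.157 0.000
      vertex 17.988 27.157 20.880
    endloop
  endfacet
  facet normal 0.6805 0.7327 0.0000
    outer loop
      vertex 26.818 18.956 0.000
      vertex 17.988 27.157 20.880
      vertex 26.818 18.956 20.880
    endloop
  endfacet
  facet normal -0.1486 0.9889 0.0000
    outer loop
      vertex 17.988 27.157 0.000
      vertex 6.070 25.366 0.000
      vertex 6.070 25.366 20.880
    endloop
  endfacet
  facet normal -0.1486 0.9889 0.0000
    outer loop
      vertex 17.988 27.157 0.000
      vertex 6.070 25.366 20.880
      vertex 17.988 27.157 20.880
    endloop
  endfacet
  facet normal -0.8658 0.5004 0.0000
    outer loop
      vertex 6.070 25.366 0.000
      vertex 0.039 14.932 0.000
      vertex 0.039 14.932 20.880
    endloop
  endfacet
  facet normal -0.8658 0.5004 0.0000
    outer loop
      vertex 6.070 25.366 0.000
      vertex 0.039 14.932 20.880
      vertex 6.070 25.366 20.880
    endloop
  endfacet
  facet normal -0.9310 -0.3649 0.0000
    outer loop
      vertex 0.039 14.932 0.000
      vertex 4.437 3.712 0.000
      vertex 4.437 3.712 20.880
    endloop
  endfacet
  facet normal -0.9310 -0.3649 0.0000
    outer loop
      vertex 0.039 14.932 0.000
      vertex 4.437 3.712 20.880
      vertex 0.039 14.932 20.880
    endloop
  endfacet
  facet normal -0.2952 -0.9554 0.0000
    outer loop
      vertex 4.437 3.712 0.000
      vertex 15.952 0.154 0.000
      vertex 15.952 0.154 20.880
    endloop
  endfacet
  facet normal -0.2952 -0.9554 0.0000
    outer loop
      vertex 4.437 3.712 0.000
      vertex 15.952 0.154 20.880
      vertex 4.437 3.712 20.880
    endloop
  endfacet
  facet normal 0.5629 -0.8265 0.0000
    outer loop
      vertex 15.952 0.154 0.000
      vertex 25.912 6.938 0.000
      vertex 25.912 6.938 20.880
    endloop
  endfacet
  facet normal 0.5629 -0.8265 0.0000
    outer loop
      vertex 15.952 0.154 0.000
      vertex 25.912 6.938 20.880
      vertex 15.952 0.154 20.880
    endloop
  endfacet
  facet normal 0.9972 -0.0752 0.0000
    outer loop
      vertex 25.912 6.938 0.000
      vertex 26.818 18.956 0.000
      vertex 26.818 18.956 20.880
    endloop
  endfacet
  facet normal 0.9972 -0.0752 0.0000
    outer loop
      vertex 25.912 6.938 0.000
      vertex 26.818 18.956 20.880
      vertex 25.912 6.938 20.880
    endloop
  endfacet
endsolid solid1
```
; perimeter-only toolpath
G21 ; units = mm
G90 ; absolute positioning
G28 ; home
; layer 1
G0 Z4.176
G0 X26.818 Y18.956
G1 X17.988 Y27.157
G1 X6.070 Y25.366
G1 X0.039 Y14.932
G1 X4.437 Y3.712
G1 X15.952 Y0.154
G1 X25.912 Y6.938
G1 X26.818 Y18.956
; layer 2
G0 Z8.352
G0 X26.818 Y18.956
G1 X17.988 Y27.157
G1 X6.070 Y25.366
G1 X0.039 Y14.932
G1 X4.437 Y3.712
G1 X15.952 Y0.154
G1 X25.912 Y6.938
G1 X26.818 Y18.956
; layer 3
G0 Z12.528
G0 X26.818 Y18.956
G1 X17.988 Y27.157
G1 X6.070 Y25.366
G1 X0.039 Y14.932
G1 X4.437 Y3.712
G1 X15.952 Y0.154
G1 X25.912 Y6.938
G1 X26.818 Y18.956
; layer 4
G0 Z16.704
G0 X26.818 Y18.956
G1 X17.988 Y27.157
G1 X6.070 Y25.366
G1 X0.039 Y14.932
G1 X4.437 Y3.712
G1 X15.952 Y0.154
G1 X25.912 Y6.938
G1 X26.818 Y18.956
; layer 5
G0 Z20.880
G0 X26.818 Y18.956
G1 X17.988 Y27.157
G1 X6.070 Y25.366
G1 X0.039 Y14.932
G1 X4.437 Y3.712
G1 X15.952 Y0.154
G1 X25.912 Y6.938
G1 X26.818 Y18.956
M2 ; end

The solid is a regular 7-sided prism (a cylinder approximated with 7 flat sides), circumscribed radius ≈ 13.9 mm, height ≈ 20.9 mm. Slicing at Δz = 4.176 mm — 5 equal slices spanning the solid's height, so layer i sits at z = i·h/5 — gives 5 non-empty perimeters. Each is a 7-segment closed polygon; G0 lifts to the layer z and rapids to the start vertex, then G1 traces the edges.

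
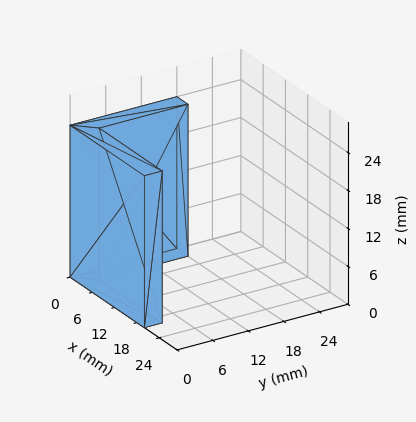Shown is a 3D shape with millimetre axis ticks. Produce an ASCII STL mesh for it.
Reading the render: the shape is an L-shaped prism: outer 20 × 18 mm, arm thicknesses ≈ 3 mm (horizontal) and 3 mm (vertical), extruded 24 mm in z (dimensions read to the nearest mm from the axis ticks). For the STL, each face is triangulated and given an outward normal.

solid part
  facet normal 0.0000 0.0000 -1.0000
    outer loop
      vertex 20.0 3.0 0.0
      vertex 20.0 0.0 0.0
      vertex 0.0 0.0 0.0
    endloop
  endfacet
  facet normal 0.0000 0.0000 -1.0000
    outer loop
      vertex 3.0 3.0 0.0
      vertex 20.0 3.0 0.0
      vertex 0.0 0.0 0.0
    endloop
  endfacet
  facet normal 0.0000 0.0000 -1.0000
    outer loop
      vertex 3.0 18.0 0.0
      vertex 3.0 3.0 0.0
      vertex 0.0 0.0 0.0
    endloop
  endfacet
  facet normal 0.0000 0.0000 -1.0000
    outer loop
      vertex 0.0 18.0 0.0
      vertex 3.0 18.0 0.0
      vertex 0.0 0.0 0.0
    endloop
  endfacet
  facet normal 0.0000 0.0000 1.0000
    outer loop
      vertex 0.0 0.0 24.0
      vertex 20.0 0.0 24.0
      vertex 20.0 3.0 24.0
    endloop
  endfacet
  facet normal 0.0000 0.0000 1.0000
    outer loop
      vertex 0.0 0.0 24.0
      vertex 20.0 3.0 24.0
      vertex 3.0 3.0 24.0
    endloop
  endfacet
  facet normal 0.0000 0.0000 1.0000
    outer loop
      vertex 0.0 0.0 24.0
      vertex 3.0 3.0 24.0
      vertex 3.0 18.0 24.0
    endloop
  endfacet
  facet normal 0.0000 0.0000 1.0000
    outer loop
      vertex 0.0 0.0 24.0
      vertex 3.0 18.0 24.0
      vertex 0.0 18.0 24.0
    endloop
  endfacet
  facet normal 0.0000 -1.0000 0.0000
    outer loop
      vertex 0.0 0.0 0.0
      vertex 20.0 0.0 0.0
      vertex 20.0 0.0 24.0
    endloop
  endfacet
  facet normal 0.0000 -1.0000 0.0000
    outer loop
      vertex 0.0 0.0 0.0
      vertex 20.0 0.0 24.0
      vertex 0.0 0.0 24.0
    endloop
  endfacet
  facet normal 1.0000 0.0000 0.0000
    outer loop
      vertex 20.0 0.0 0.0
      vertex 20.0 3.0 0.0
      vertex 20.0 3.0 24.0
    endloop
  endfacet
  facet normal 1.0000 0.0000 0.0000
    outer loop
      vertex 20.0 0.0 0.0
      vertex 20.0 3.0 24.0
      vertex 20.0 0.0 24.0
    endloop
  endfacet
  facet normal 0.0000 1.0000 0.0000
    outer loop
      vertex 20.0 3.0 0.0
      vertex 3.0 3.0 0.0
      vertex 3.0 3.0 24.0
    endloop
  endfacet
  facet normal 0.0000 1.0000 0.0000
    outer loop
      vertex 20.0 3.0 0.0
      vertex 3.0 3.0 24.0
      vertex 20.0 3.0 24.0
    endloop
  endfacet
  facet normal 1.0000 0.0000 0.0000
    outer loop
      vertex 3.0 3.0 0.0
      vertex 3.0 18.0 0.0
      vertex 3.0 18.0 24.0
    endloop
  endfacet
  facet normal 1.0000 0.0000 0.0000
    outer loop
      vertex 3.0 3.0 0.0
      vertex 3.0 18.0 24.0
      vertex 3.0 3.0 24.0
    endloop
  endfacet
  facet normal 0.0000 1.0000 0.0000
    outer loop
      vertex 3.0 18.0 0.0
      vertex 0.0 18.0 0.0
      vertex 0.0 18.0 24.0
    endloop
  endfacet
  facet normal 0.0000 1.0000 0.0000
    outer loop
      vertex 3.0 18.0 0.0
      vertex 0.0 18.0 24.0
      vertex 3.0 18.0 24.0
    endloop
  endfacet
  facet normal -1.0000 0.0000 0.0000
    outer loop
      vertex 0.0 18.0 0.0
      vertex 0.0 0.0 0.0
      vertex 0.0 0.0 24.0
    endloop
  endfacet
  facet normal -1.0000 0.0000 0.0000
    outer loop
      vertex 0.0 18.0 0.0
      vertex 0.0 0.0 24.0
      vertex 0.0 18.0 24.0
    endloop
  endfacet
endsolid part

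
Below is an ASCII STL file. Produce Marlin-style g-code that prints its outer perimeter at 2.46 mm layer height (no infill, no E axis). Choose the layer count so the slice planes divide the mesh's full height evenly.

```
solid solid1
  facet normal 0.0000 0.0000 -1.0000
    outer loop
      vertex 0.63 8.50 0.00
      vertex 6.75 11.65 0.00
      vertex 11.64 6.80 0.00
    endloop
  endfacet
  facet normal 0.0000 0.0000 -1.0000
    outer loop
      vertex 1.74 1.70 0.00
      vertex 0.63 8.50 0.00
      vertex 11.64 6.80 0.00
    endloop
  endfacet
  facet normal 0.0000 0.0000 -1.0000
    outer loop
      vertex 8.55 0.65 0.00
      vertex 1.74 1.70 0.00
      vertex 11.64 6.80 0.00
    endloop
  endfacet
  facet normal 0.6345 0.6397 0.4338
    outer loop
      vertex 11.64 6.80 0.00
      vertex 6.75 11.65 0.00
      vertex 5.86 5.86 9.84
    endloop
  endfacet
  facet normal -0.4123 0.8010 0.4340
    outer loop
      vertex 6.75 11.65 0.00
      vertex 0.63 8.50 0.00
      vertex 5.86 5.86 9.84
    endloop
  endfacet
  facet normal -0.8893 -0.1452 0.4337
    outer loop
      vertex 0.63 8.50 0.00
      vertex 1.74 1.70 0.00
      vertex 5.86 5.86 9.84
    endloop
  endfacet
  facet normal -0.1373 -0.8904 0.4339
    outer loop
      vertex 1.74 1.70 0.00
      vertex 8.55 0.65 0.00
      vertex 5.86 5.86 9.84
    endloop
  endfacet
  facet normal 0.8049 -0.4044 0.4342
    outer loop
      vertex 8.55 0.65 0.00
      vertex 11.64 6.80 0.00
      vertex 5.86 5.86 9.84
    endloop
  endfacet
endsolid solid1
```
; perimeter-only toolpath
G21 ; units = mm
G90 ; absolute positioning
G28 ; home
; layer 1
G0 Z2.46
G0 X10.20 Y6.56
G1 X6.53 Y10.20
G1 X1.94 Y7.84
G1 X2.77 Y2.74
G1 X7.88 Y1.95
G1 X10.20 Y6.56
; layer 2
G0 Z4.92
G0 X8.75 Y6.33
G1 X6.30 Y8.76
G1 X3.25 Y7.18
G1 X3.80 Y3.78
G1 X7.21 Y3.26
G1 X8.75 Y6.33
; layer 3
G0 Z7.38
G0 X7.31 Y6.10
G1 X6.08 Y7.31
G1 X4.55 Y6.52
G1 X4.83 Y4.82
G1 X6.53 Y4.56
G1 X7.31 Y6.10
M2 ; end

The solid is a regular 5-sided pyramid, base circumscribed radius ≈ 5.86 mm, apex at z ≈ 9.84 mm. Slicing at Δz = 2.46 mm — 4 equal slices spanning the solid's height, so layer i sits at z = i·h/4 — gives 3 non-empty perimeters. Each is a 5-segment closed polygon; G0 lifts to the layer z and rapids to the start vertex, then G1 traces the edges. The cross-section shrinks linearly with z (the slice at the apex is degenerate and omitted).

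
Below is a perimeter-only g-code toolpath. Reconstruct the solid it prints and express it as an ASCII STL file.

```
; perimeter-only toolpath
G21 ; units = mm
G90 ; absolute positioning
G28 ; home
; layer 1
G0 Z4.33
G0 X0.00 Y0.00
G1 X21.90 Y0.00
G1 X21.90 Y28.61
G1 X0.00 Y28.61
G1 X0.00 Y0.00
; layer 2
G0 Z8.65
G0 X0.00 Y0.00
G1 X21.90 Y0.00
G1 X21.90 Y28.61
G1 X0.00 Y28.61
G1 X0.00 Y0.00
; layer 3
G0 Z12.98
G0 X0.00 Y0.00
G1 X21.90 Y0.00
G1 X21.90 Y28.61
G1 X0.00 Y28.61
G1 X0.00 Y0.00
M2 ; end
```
solid part
  facet normal 0.0000 0.0000 -1.0000
    outer loop
      vertex 21.90 28.61 0.00
      vertex 21.90 0.00 0.00
      vertex 0.00 0.00 0.00
    endloop
  endfacet
  facet normal 0.0000 0.0000 -1.0000
    outer loop
      vertex 0.00 28.61 0.00
      vertex 21.90 28.61 0.00
      vertex 0.00 0.00 0.00
    endloop
  endfacet
  facet normal 0.0000 0.0000 1.0000
    outer loop
      vertex 0.00 0.00 12.98
      vertex 21.90 0.00 12.98
      vertex 21.90 28.61 12.98
    endloop
  endfacet
  facet normal 0.0000 0.0000 1.0000
    outer loop
      vertex 0.00 0.00 12.98
      vertex 21.90 28.61 12.98
      vertex 0.00 28.61 12.98
    endloop
  endfacet
  facet normal 0.0000 -1.0000 0.0000
    outer loop
      vertex 0.00 0.00 0.00
      vertex 21.90 0.00 0.00
      vertex 21.90 0.00 12.98
    endloop
  endfacet
  facet normal 0.0000 -1.0000 0.0000
    outer loop
      vertex 0.00 0.00 0.00
      vertex 21.90 0.00 12.98
      vertex 0.00 0.00 12.98
    endloop
  endfacet
  facet normal 0.0000 1.0000 0.0000
    outer loop
      vertex 21.90 28.61 12.98
      vertex 21.90 28.61 0.00
      vertex 0.00 28.61 0.00
    endloop
  endfacet
  facet normal 0.0000 1.0000 0.0000
    outer loop
      vertex 0.00 28.61 12.98
      vertex 21.90 28.61 12.98
      vertex 0.00 28.61 0.00
    endloop
  endfacet
  facet normal -1.0000 0.0000 0.0000
    outer loop
      vertex 0.00 28.61 12.98
      vertex 0.00 28.61 0.00
      vertex 0.00 0.00 0.00
    endloop
  endfacet
  facet normal -1.0000 0.0000 0.0000
    outer loop
      vertex 0.00 0.00 12.98
      vertex 0.00 28.61 12.98
      vertex 0.00 0.00 0.00
    endloop
  endfacet
  facet normal 1.0000 0.0000 0.0000
    outer loop
      vertex 21.90 0.00 0.00
      vertex 21.90 28.61 0.00
      vertex 21.90 28.61 12.98
    endloop
  endfacet
  facet normal 1.0000 0.0000 0.0000
    outer loop
      vertex 21.90 0.00 0.00
      vertex 21.90 28.61 12.98
      vertex 21.90 0.00 12.98
    endloop
  endfacet
endsolid part

The G0 Z moves step by Δz≈4.33 mm. Every layer's G1 loop is the same polygon, so the solid is a straight extrusion of it from z=0 to z≈13. Closing with flat bottom and top caps and triangulating gives 12 facets — a rectangular box, roughly 21.9 × 28.6 mm footprint and 13 mm tall.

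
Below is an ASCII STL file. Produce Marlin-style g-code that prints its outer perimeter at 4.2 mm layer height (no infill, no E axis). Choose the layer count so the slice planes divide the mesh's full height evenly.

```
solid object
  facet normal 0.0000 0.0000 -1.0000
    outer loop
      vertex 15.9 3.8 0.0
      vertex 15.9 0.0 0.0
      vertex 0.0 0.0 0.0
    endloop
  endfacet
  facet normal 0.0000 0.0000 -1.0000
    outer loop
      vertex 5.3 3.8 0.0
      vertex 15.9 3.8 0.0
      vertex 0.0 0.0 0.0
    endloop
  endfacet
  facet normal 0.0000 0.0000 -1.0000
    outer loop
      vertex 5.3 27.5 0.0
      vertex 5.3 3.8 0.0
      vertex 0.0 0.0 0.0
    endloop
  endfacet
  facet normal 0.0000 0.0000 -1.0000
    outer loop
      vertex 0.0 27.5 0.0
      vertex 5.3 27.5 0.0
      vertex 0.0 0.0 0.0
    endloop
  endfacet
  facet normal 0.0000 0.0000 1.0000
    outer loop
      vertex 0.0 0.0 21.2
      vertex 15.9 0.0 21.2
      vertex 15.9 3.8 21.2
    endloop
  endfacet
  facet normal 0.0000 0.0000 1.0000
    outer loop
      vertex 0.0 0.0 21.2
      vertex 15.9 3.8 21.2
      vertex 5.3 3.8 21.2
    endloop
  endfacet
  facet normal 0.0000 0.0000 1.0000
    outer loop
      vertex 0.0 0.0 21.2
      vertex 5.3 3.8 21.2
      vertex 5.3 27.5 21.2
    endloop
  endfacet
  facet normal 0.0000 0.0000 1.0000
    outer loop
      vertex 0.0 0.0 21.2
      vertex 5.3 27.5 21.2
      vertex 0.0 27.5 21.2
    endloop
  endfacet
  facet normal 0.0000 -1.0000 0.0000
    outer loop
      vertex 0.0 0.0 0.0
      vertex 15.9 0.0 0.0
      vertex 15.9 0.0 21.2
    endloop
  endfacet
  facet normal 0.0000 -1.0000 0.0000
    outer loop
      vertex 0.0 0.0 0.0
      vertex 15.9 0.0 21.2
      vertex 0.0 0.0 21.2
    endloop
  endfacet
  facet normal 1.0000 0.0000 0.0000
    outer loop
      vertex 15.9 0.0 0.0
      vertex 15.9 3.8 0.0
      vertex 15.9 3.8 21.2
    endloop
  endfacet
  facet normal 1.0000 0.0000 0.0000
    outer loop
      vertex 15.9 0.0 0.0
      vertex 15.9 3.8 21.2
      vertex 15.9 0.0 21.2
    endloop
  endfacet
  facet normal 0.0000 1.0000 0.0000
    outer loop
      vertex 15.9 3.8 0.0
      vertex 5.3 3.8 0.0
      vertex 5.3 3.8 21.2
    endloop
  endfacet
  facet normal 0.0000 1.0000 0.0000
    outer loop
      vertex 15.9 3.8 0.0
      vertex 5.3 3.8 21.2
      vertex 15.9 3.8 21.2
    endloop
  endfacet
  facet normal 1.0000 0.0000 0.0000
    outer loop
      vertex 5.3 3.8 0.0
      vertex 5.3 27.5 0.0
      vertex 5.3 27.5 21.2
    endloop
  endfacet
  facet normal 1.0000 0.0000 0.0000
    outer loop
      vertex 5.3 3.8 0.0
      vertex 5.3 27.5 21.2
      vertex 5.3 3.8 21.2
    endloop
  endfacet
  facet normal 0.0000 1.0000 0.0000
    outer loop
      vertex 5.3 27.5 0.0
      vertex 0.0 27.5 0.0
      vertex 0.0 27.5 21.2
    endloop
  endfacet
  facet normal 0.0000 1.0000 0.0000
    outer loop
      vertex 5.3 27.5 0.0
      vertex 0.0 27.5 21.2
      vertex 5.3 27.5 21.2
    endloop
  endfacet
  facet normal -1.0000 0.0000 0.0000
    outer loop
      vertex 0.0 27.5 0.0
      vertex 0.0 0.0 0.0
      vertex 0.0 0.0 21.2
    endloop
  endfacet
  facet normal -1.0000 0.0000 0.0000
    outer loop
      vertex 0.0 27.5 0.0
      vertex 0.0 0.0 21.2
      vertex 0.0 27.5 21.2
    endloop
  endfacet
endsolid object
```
; perimeter-only toolpath
G21 ; units = mm
G90 ; absolute positioning
G28 ; home
; layer 1
G0 Z4.2
G0 X0.0 Y0.0
G1 X15.9 Y0.0
G1 X15.9 Y3.8
G1 X5.3 Y3.8
G1 X5.3 Y27.5
G1 X0.0 Y27.5
G1 X0.0 Y0.0
; layer 2
G0 Z8.5
G0 X0.0 Y0.0
G1 X15.9 Y0.0
G1 X15.9 Y3.8
G1 X5.3 Y3.8
G1 X5.3 Y27.5
G1 X0.0 Y27.5
G1 X0.0 Y0.0
; layer 3
G0 Z12.7
G0 X0.0 Y0.0
G1 X15.9 Y0.0
G1 X15.9 Y3.8
G1 X5.3 Y3.8
G1 X5.3 Y27.5
G1 X0.0 Y27.5
G1 X0.0 Y0.0
; layer 4
G0 Z17.0
G0 X0.0 Y0.0
G1 X15.9 Y0.0
G1 X15.9 Y3.8
G1 X5.3 Y3.8
G1 X5.3 Y27.5
G1 X0.0 Y27.5
G1 X0.0 Y0.0
; layer 5
G0 Z21.2
G0 X0.0 Y0.0
G1 X15.9 Y0.0
G1 X15.9 Y3.8
G1 X5.3 Y3.8
G1 X5.3 Y27.5
G1 X0.0 Y27.5
G1 X0.0 Y0.0
M2 ; end

The solid is an L-shaped prism: outer 15.9 × 27.5 mm, arm thicknesses ≈ 3.8 mm (horizontal) and 5.3 mm (vertical), extruded 21.2 mm in z. Slicing at Δz = 4.2 mm — 5 equal slices spanning the solid's height, so layer i sits at z = i·h/5 — gives 5 non-empty perimeters. Each is a 6-segment closed polygon; G0 lifts to the layer z and rapids to the start vertex, then G1 traces the edges.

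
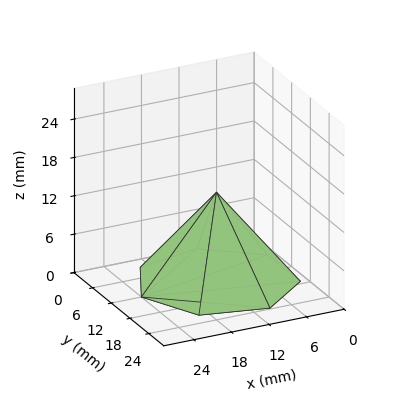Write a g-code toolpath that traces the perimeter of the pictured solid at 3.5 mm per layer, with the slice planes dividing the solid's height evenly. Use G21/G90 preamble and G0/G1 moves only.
Reading the render: the shape is a regular 7-sided pyramid, base circumscribed radius ≈ 12 mm, apex at z ≈ 14 mm (dimensions read to the nearest mm from the axis ticks). For the g-code, the solid's height is divided into equal slices at the stated Δz and each level perimeter traced with G1 moves after a G0 lift.

; perimeter-only toolpath
G21 ; units = mm
G90 ; absolute positioning
G28 ; home
; layer 1
G0 Z3.5
G0 X21.0 Y12.0
G1 X17.6 Y19.0
G1 X10.0 Y20.8
G1 X3.9 Y15.9
G1 X3.9 Y8.1
G1 X10.0 Y3.2
G1 X17.6 Y5.0
G1 X21.0 Y12.0
; layer 2
G0 Z7.0
G0 X18.0 Y12.0
G1 X15.8 Y16.7
G1 X10.7 Y17.9
G1 X6.6 Y14.6
G1 X6.6 Y9.4
G1 X10.7 Y6.2
G1 X15.8 Y7.3
G1 X18.0 Y12.0
; layer 3
G0 Z10.5
G0 X15.0 Y12.0
G1 X13.9 Y14.3
G1 X11.3 Y14.9
G1 X9.3 Y13.3
G1 X9.3 Y10.7
G1 X11.3 Y9.1
G1 X13.9 Y9.7
G1 X15.0 Y12.0
M2 ; end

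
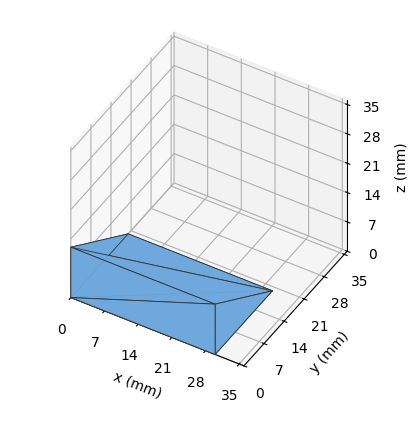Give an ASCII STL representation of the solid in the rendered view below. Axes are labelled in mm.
Reading the render: the shape is a wedge (ramp): 30 × 20 mm base, rising to 12 mm along the y=0 edge and sloping linearly to z=0 at y=20 (dimensions read to the nearest mm from the axis ticks). For the STL, each face is triangulated and given an outward normal.

solid part
  facet normal 0.0000 0.0000 -1.0000
    outer loop
      vertex 30.000 20.000 0.000
      vertex 30.000 0.000 0.000
      vertex 0.000 0.000 0.000
    endloop
  endfacet
  facet normal 0.0000 0.0000 -1.0000
    outer loop
      vertex 0.000 20.000 0.000
      vertex 30.000 20.000 0.000
      vertex 0.000 0.000 0.000
    endloop
  endfacet
  facet normal 0.0000 -1.0000 0.0000
    outer loop
      vertex 0.000 0.000 0.000
      vertex 30.000 0.000 0.000
      vertex 30.000 0.000 12.000
    endloop
  endfacet
  facet normal 0.0000 -1.0000 0.0000
    outer loop
      vertex 0.000 0.000 0.000
      vertex 30.000 0.000 12.000
      vertex 0.000 0.000 12.000
    endloop
  endfacet
  facet normal 0.0000 0.5145 0.8575
    outer loop
      vertex 0.000 0.000 12.000
      vertex 30.000 0.000 12.000
      vertex 30.000 20.000 0.000
    endloop
  endfacet
  facet normal 0.0000 0.5145 0.8575
    outer loop
      vertex 0.000 0.000 12.000
      vertex 30.000 20.000 0.000
      vertex 0.000 20.000 0.000
    endloop
  endfacet
  facet normal -1.0000 0.0000 0.0000
    outer loop
      vertex 0.000 0.000 12.000
      vertex 0.000 20.000 0.000
      vertex 0.000 0.000 0.000
    endloop
  endfacet
  facet normal 1.0000 0.0000 0.0000
    outer loop
      vertex 30.000 0.000 0.000
      vertex 30.000 20.000 0.000
      vertex 30.000 0.000 12.000
    endloop
  endfacet
endsolid part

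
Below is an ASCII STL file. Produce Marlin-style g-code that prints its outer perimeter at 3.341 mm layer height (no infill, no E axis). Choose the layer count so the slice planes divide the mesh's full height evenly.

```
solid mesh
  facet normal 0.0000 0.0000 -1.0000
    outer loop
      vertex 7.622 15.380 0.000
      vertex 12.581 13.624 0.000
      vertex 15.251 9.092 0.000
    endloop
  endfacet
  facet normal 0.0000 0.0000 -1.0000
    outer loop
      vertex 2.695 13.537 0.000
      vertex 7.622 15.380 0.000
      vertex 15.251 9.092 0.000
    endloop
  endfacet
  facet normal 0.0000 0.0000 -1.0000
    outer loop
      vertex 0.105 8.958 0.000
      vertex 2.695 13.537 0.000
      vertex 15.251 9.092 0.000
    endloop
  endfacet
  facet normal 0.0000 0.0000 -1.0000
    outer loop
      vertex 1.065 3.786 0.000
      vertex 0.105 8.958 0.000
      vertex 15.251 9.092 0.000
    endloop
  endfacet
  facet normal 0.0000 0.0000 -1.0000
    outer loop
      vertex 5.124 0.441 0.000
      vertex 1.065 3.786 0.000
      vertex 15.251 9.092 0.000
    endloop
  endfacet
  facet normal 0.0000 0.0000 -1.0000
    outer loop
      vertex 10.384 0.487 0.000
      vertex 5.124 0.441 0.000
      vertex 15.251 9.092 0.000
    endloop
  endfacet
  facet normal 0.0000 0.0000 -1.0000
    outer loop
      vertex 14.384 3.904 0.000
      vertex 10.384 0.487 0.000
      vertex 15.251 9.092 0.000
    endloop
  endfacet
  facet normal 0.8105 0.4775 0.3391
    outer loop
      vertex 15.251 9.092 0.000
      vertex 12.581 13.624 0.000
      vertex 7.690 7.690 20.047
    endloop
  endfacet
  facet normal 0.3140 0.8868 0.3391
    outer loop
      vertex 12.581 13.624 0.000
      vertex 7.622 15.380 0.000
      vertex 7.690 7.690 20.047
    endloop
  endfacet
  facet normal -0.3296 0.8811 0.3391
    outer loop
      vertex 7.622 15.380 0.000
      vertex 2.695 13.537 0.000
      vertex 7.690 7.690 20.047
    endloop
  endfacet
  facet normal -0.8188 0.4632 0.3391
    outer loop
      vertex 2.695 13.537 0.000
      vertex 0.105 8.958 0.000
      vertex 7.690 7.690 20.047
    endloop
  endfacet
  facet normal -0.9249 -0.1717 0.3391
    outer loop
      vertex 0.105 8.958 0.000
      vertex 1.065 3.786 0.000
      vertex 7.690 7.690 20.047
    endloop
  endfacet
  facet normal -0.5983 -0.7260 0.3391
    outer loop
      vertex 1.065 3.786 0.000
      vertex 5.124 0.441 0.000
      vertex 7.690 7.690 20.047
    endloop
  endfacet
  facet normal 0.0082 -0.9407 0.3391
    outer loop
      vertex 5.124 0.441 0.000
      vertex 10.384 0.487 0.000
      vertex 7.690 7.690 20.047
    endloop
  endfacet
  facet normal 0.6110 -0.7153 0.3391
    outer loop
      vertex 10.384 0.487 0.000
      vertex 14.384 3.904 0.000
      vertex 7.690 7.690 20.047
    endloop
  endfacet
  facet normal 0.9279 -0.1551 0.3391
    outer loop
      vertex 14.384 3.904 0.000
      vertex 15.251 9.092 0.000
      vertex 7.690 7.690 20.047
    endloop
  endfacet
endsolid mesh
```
; perimeter-only toolpath
G21 ; units = mm
G90 ; absolute positioning
G28 ; home
; layer 1
G0 Z3.341
G0 X13.991 Y8.858
G1 X11.766 Y12.635
G1 X7.633 Y14.098
G1 X3.527 Y12.562
G1 X1.369 Y8.747
G1 X2.169 Y4.437
G1 X5.552 Y1.649
G1 X9.935 Y1.687
G1 X13.268 Y4.535
G1 X13.991 Y8.858
; layer 2
G0 Z6.682
G0 X12.731 Y8.625
G1 X10.951 Y11.646
G1 X7.645 Y12.817
G1 X4.360 Y11.588
G1 X2.633 Y8.535
G1 X3.273 Y5.087
G1 X5.979 Y2.857
G1 X9.486 Y2.888
G1 X12.153 Y5.166
G1 X12.731 Y8.625
; layer 3
G0 Z10.024
G0 X11.470 Y8.391
G1 X10.136 Y10.657
G1 X7.656 Y11.535
G1 X5.192 Y10.614
G1 X3.898 Y8.324
G1 X4.378 Y5.738
G1 X6.407 Y4.066
G1 X9.037 Y4.088
G1 X11.037 Y5.797
G1 X11.470 Y8.391
; layer 4
G0 Z13.365
G0 X10.210 Y8.157
G1 X9.320 Y9.668
G1 X7.667 Y10.253
G1 X6.025 Y9.639
G1 X5.162 Y8.113
G1 X5.482 Y6.389
G1 X6.835 Y5.274
G1 X8.588 Y5.289
G1 X9.921 Y6.428
G1 X10.210 Y8.157
; layer 5
G0 Z16.706
G0 X8.950 Y7.924
G1 X8.505 Y8.679
G1 X7.679 Y8.972
G1 X6.858 Y8.665
G1 X6.426 Y7.901
G1 X6.586 Y7.039
G1 X7.262 Y6.482
G1 X8.139 Y6.490
G1 X8.806 Y7.059
G1 X8.950 Y7.924
M2 ; end

The solid is a regular 9-sided pyramid, base circumscribed radius ≈ 7.69 mm, apex at z ≈ 20 mm. Slicing at Δz = 3.341 mm — 6 equal slices spanning the solid's height, so layer i sits at z = i·h/6 — gives 5 non-empty perimeters. Each is a 9-segment closed polygon; G0 lifts to the layer z and rapids to the start vertex, then G1 traces the edges. The cross-section shrinks linearly with z (the slice at the apex is degenerate and omitted).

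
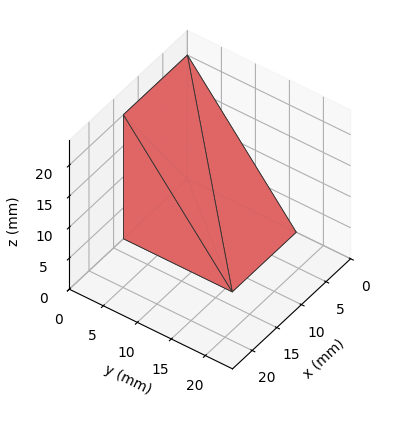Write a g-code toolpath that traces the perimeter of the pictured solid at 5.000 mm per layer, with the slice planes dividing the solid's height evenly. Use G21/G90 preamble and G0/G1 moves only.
Reading the render: the shape is a wedge (ramp): 13 × 16 mm base, rising to 20 mm along the y=0 edge and sloping linearly to z=0 at y=16 (dimensions read to the nearest mm from the axis ticks). For the g-code, the solid's height is divided into equal slices at the stated Δz and each level perimeter traced with G1 moves after a G0 lift.

; perimeter-only toolpath
G21 ; units = mm
G90 ; absolute positioning
G28 ; home
; layer 1
G0 Z5.000
G0 X0.000 Y0.000
G1 X13.000 Y0.000
G1 X13.000 Y12.000
G1 X0.000 Y12.000
G1 X0.000 Y0.000
; layer 2
G0 Z10.000
G0 X0.000 Y0.000
G1 X13.000 Y0.000
G1 X13.000 Y8.000
G1 X0.000 Y8.000
G1 X0.000 Y0.000
; layer 3
G0 Z15.000
G0 X0.000 Y0.000
G1 X13.000 Y0.000
G1 X13.000 Y4.000
G1 X0.000 Y4.000
G1 X0.000 Y0.000
M2 ; end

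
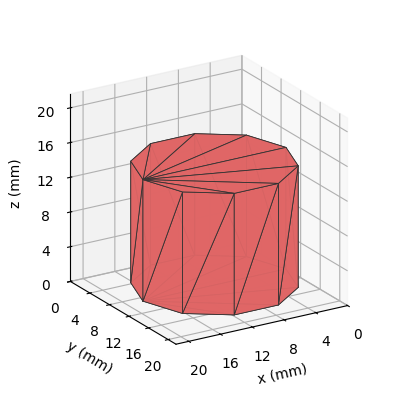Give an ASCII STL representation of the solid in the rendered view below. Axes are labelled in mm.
Reading the render: the shape is a regular 10-sided prism (a cylinder approximated with 10 flat sides), circumscribed radius ≈ 9 mm, height ≈ 14 mm (dimensions read to the nearest mm from the axis ticks). For the STL, each face is triangulated and given an outward normal.

solid part
  facet normal 0.0000 0.0000 -1.0000
    outer loop
      vertex 11.781 17.560 0.000
      vertex 16.281 14.290 0.000
      vertex 18.000 9.000 0.000
    endloop
  endfacet
  facet normal 0.0000 0.0000 -1.0000
    outer loop
      vertex 6.219 17.560 0.000
      vertex 11.781 17.560 0.000
      vertex 18.000 9.000 0.000
    endloop
  endfacet
  facet normal 0.0000 0.0000 -1.0000
    outer loop
      vertex 1.719 14.290 0.000
      vertex 6.219 17.560 0.000
      vertex 18.000 9.000 0.000
    endloop
  endfacet
  facet normal 0.0000 0.0000 -1.0000
    outer loop
      vertex 0.000 9.000 0.000
      vertex 1.719 14.290 0.000
      vertex 18.000 9.000 0.000
    endloop
  endfacet
  facet normal 0.0000 0.0000 -1.0000
    outer loop
      vertex 1.719 3.710 0.000
      vertex 0.000 9.000 0.000
      vertex 18.000 9.000 0.000
    endloop
  endfacet
  facet normal 0.0000 0.0000 -1.0000
    outer loop
      vertex 6.219 0.440 0.000
      vertex 1.719 3.710 0.000
      vertex 18.000 9.000 0.000
    endloop
  endfacet
  facet normal 0.0000 0.0000 -1.0000
    outer loop
      vertex 11.781 0.440 0.000
      vertex 6.219 0.440 0.000
      vertex 18.000 9.000 0.000
    endloop
  endfacet
  facet normal 0.0000 0.0000 -1.0000
    outer loop
      vertex 16.281 3.710 0.000
      vertex 11.781 0.440 0.000
      vertex 18.000 9.000 0.000
    endloop
  endfacet
  facet normal 0.0000 0.0000 1.0000
    outer loop
      vertex 18.000 9.000 14.000
      vertex 16.281 14.290 14.000
      vertex 11.781 17.560 14.000
    endloop
  endfacet
  facet normal 0.0000 0.0000 1.0000
    outer loop
      vertex 18.000 9.000 14.000
      vertex 11.781 17.560 14.000
      vertex 6.219 17.560 14.000
    endloop
  endfacet
  facet normal 0.0000 0.0000 1.0000
    outer loop
      vertex 18.000 9.000 14.000
      vertex 6.219 17.560 14.000
      vertex 1.719 14.290 14.000
    endloop
  endfacet
  facet normal 0.0000 0.0000 1.0000
    outer loop
      vertex 18.000 9.000 14.000
      vertex 1.719 14.290 14.000
      vertex 0.000 9.000 14.000
    endloop
  endfacet
  facet normal 0.0000 0.0000 1.0000
    outer loop
      vertex 18.000 9.000 14.000
      vertex 0.000 9.000 14.000
      vertex 1.719 3.710 14.000
    endloop
  endfacet
  facet normal 0.0000 0.0000 1.0000
    outer loop
      vertex 18.000 9.000 14.000
      vertex 1.719 3.710 14.000
      vertex 6.219 0.440 14.000
    endloop
  endfacet
  facet normal 0.0000 0.0000 1.0000
    outer loop
      vertex 18.000 9.000 14.000
      vertex 6.219 0.440 14.000
      vertex 11.781 0.440 14.000
    endloop
  endfacet
  facet normal 0.0000 0.0000 1.0000
    outer loop
      vertex 18.000 9.000 14.000
      vertex 11.781 0.440 14.000
      vertex 16.281 3.710 14.000
    endloop
  endfacet
  facet normal 0.9510 0.3090 0.0000
    outer loop
      vertex 18.000 9.000 0.000
      vertex 16.281 14.290 0.000
      vertex 16.281 14.290 14.000
    endloop
  endfacet
  facet normal 0.9510 0.3090 0.0000
    outer loop
      vertex 18.000 9.000 0.000
      vertex 16.281 14.290 14.000
      vertex 18.000 9.000 14.000
    endloop
  endfacet
  facet normal 0.5879 0.8090 0.0000
    outer loop
      vertex 16.281 14.290 0.000
      vertex 11.781 17.560 0.000
      vertex 11.781 17.560 14.000
    endloop
  endfacet
  facet normal 0.5879 0.8090 0.0000
    outer loop
      vertex 16.281 14.290 0.000
      vertex 11.781 17.560 14.000
      vertex 16.281 14.290 14.000
    endloop
  endfacet
  facet normal 0.0000 1.0000 0.0000
    outer loop
      vertex 11.781 17.560 0.000
      vertex 6.219 17.560 0.000
      vertex 6.219 17.560 14.000
    endloop
  endfacet
  facet normal 0.0000 1.0000 0.0000
    outer loop
      vertex 11.781 17.560 0.000
      vertex 6.219 17.560 14.000
      vertex 11.781 17.560 14.000
    endloop
  endfacet
  facet normal -0.5879 0.8090 0.0000
    outer loop
      vertex 6.219 17.560 0.000
      vertex 1.719 14.290 0.000
      vertex 1.719 14.290 14.000
    endloop
  endfacet
  facet normal -0.5879 0.8090 0.0000
    outer loop
      vertex 6.219 17.560 0.000
      vertex 1.719 14.290 14.000
      vertex 6.219 17.560 14.000
    endloop
  endfacet
  facet normal -0.9510 0.3090 0.0000
    outer loop
      vertex 1.719 14.290 0.000
      vertex 0.000 9.000 0.000
      vertex 0.000 9.000 14.000
    endloop
  endfacet
  facet normal -0.9510 0.3090 0.0000
    outer loop
      vertex 1.719 14.290 0.000
      vertex 0.000 9.000 14.000
      vertex 1.719 14.290 14.000
    endloop
  endfacet
  facet normal -0.9510 -0.3090 0.0000
    outer loop
      vertex 0.000 9.000 0.000
      vertex 1.719 3.710 0.000
      vertex 1.719 3.710 14.000
    endloop
  endfacet
  facet normal -0.9510 -0.3090 0.0000
    outer loop
      vertex 0.000 9.000 0.000
      vertex 1.719 3.710 14.000
      vertex 0.000 9.000 14.000
    endloop
  endfacet
  facet normal -0.5879 -0.8090 0.0000
    outer loop
      vertex 1.719 3.710 0.000
      vertex 6.219 0.440 0.000
      vertex 6.219 0.440 14.000
    endloop
  endfacet
  facet normal -0.5879 -0.8090 0.0000
    outer loop
      vertex 1.719 3.710 0.000
      vertex 6.219 0.440 14.000
      vertex 1.719 3.710 14.000
    endloop
  endfacet
  facet normal 0.0000 -1.0000 0.0000
    outer loop
      vertex 6.219 0.440 0.000
      vertex 11.781 0.440 0.000
      vertex 11.781 0.440 14.000
    endloop
  endfacet
  facet normal 0.0000 -1.0000 0.0000
    outer loop
      vertex 6.219 0.440 0.000
      vertex 11.781 0.440 14.000
      vertex 6.219 0.440 14.000
    endloop
  endfacet
  facet normal 0.5879 -0.8090 0.0000
    outer loop
      vertex 11.781 0.440 0.000
      vertex 16.281 3.710 0.000
      vertex 16.281 3.710 14.000
    endloop
  endfacet
  facet normal 0.5879 -0.8090 0.0000
    outer loop
      vertex 11.781 0.440 0.000
      vertex 16.281 3.710 14.000
      vertex 11.781 0.440 14.000
    endloop
  endfacet
  facet normal 0.9510 -0.3090 0.0000
    outer loop
      vertex 16.281 3.710 0.000
      vertex 18.000 9.000 0.000
      vertex 18.000 9.000 14.000
    endloop
  endfacet
  facet normal 0.9510 -0.3090 0.0000
    outer loop
      vertex 16.281 3.710 0.000
      vertex 18.000 9.000 14.000
      vertex 16.281 3.710 14.000
    endloop
  endfacet
endsolid part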